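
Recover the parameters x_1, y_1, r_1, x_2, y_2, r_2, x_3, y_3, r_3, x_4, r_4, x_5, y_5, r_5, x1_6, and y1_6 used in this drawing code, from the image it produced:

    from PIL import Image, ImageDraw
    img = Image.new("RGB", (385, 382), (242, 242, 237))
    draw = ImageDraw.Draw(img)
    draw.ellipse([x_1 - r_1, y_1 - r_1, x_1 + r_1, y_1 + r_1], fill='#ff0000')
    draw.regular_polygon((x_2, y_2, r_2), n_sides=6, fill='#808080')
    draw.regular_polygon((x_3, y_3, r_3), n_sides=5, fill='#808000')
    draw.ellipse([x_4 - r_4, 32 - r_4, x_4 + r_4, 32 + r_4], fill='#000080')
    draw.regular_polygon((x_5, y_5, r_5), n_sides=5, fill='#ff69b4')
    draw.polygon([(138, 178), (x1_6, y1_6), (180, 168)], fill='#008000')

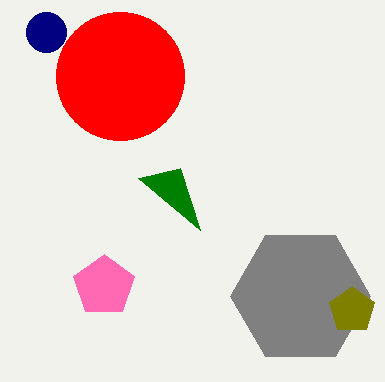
x_1 = 120; y_1 = 76; r_1 = 64; x_2 = 300; y_2 = 296; r_2 = 70; x_3 = 352; y_3 = 310; r_3 = 24; x_4 = 46; r_4 = 20; x_5 = 104; y_5 = 286; r_5 = 32; x1_6 = 200; y1_6 = 230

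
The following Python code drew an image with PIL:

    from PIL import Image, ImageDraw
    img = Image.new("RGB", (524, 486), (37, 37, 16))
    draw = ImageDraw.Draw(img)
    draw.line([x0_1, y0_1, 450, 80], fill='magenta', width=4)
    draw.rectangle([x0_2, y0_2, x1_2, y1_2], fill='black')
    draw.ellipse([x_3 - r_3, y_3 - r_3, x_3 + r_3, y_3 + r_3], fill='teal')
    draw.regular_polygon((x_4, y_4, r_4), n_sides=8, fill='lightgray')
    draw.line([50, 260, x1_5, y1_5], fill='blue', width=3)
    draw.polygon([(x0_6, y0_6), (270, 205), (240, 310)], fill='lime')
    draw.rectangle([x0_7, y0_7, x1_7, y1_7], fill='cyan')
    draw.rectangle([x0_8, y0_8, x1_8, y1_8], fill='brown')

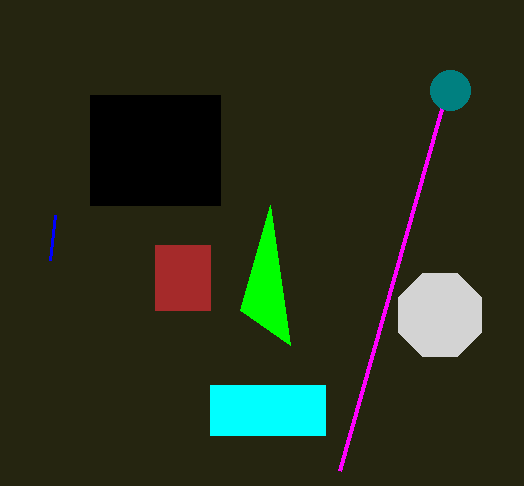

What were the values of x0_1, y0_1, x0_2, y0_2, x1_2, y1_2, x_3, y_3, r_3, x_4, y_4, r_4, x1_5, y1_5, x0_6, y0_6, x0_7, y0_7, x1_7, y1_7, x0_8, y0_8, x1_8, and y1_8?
x0_1 = 340, y0_1 = 470, x0_2 = 90, y0_2 = 95, x1_2 = 220, y1_2 = 205, x_3 = 450, y_3 = 90, r_3 = 20, x_4 = 440, y_4 = 315, r_4 = 45, x1_5 = 55, y1_5 = 215, x0_6 = 290, y0_6 = 345, x0_7 = 210, y0_7 = 385, x1_7 = 325, y1_7 = 435, x0_8 = 155, y0_8 = 245, x1_8 = 210, y1_8 = 310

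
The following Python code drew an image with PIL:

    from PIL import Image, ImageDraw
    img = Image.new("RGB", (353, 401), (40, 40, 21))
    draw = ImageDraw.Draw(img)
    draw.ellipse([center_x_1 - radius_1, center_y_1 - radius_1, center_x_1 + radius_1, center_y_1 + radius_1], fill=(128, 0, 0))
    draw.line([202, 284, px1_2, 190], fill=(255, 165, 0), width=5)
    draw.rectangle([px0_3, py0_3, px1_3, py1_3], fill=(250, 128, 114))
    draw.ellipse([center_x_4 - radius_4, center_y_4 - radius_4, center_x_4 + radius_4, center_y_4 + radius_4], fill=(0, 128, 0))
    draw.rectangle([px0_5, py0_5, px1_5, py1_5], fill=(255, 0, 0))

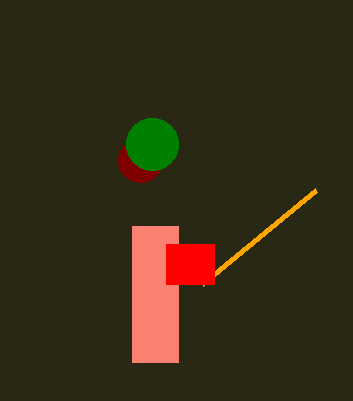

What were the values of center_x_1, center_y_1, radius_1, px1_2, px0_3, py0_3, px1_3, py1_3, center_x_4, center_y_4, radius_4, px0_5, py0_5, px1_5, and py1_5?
center_x_1 = 140
center_y_1 = 160
radius_1 = 22
px1_2 = 316
px0_3 = 132
py0_3 = 226
px1_3 = 178
py1_3 = 362
center_x_4 = 152
center_y_4 = 144
radius_4 = 26
px0_5 = 166
py0_5 = 244
px1_5 = 214
py1_5 = 284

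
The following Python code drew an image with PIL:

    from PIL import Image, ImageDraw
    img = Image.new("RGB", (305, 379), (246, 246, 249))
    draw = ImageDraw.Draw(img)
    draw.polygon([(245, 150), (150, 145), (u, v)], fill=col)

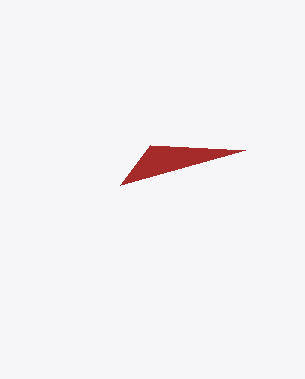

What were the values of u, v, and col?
u = 120, v = 185, col = 'brown'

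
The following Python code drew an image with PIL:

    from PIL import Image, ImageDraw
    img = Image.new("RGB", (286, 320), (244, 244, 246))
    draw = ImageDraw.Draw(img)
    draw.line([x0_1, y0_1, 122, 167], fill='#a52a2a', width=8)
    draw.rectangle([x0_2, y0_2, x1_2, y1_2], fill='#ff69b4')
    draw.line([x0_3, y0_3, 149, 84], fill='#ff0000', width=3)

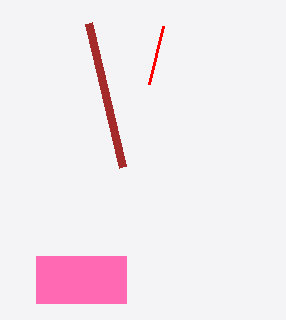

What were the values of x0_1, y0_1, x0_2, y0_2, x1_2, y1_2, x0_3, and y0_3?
x0_1 = 88
y0_1 = 23
x0_2 = 36
y0_2 = 256
x1_2 = 126
y1_2 = 303
x0_3 = 163
y0_3 = 26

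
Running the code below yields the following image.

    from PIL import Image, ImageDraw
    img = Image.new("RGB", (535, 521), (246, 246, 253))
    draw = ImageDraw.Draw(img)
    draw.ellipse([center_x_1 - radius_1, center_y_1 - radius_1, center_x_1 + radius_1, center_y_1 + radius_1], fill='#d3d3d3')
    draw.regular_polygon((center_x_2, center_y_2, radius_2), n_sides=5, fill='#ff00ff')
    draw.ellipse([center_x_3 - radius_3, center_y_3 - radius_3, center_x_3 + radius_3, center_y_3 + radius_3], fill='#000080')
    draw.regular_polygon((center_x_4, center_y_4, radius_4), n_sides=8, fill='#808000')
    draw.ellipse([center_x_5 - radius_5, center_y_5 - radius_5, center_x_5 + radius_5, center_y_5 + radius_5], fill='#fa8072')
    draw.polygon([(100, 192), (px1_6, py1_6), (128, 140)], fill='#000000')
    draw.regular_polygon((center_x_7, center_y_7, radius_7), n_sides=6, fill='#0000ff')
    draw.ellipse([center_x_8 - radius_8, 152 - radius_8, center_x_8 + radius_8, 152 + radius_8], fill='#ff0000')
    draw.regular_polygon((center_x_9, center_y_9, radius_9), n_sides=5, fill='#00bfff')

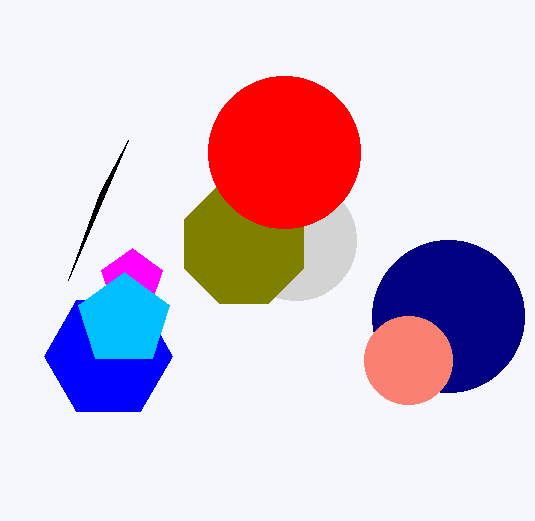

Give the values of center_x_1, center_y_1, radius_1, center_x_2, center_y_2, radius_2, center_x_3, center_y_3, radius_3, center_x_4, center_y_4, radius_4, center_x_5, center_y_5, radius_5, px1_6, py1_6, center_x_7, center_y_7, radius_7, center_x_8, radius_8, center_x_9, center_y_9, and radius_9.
center_x_1 = 296, center_y_1 = 240, radius_1 = 60, center_x_2 = 132, center_y_2 = 280, radius_2 = 32, center_x_3 = 448, center_y_3 = 316, radius_3 = 76, center_x_4 = 244, center_y_4 = 244, radius_4 = 64, center_x_5 = 408, center_y_5 = 360, radius_5 = 44, px1_6 = 68, py1_6 = 280, center_x_7 = 108, center_y_7 = 356, radius_7 = 64, center_x_8 = 284, radius_8 = 76, center_x_9 = 124, center_y_9 = 320, radius_9 = 48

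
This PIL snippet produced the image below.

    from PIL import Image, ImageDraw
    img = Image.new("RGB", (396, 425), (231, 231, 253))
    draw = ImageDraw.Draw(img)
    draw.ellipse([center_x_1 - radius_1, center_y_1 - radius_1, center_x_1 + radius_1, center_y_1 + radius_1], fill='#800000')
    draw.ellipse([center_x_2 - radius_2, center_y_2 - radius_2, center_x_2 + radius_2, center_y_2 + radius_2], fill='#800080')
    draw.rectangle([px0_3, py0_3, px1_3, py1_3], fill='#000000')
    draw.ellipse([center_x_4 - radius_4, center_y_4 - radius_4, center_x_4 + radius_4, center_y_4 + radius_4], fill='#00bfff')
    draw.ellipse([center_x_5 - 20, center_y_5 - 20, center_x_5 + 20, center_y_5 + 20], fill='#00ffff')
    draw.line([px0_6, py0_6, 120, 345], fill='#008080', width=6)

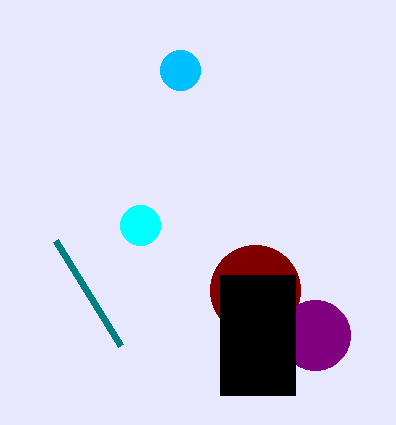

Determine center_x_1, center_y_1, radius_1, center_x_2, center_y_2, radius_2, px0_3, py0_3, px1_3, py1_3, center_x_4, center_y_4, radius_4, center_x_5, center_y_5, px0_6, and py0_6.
center_x_1 = 255; center_y_1 = 290; radius_1 = 45; center_x_2 = 315; center_y_2 = 335; radius_2 = 35; px0_3 = 220; py0_3 = 275; px1_3 = 295; py1_3 = 395; center_x_4 = 180; center_y_4 = 70; radius_4 = 20; center_x_5 = 140; center_y_5 = 225; px0_6 = 55; py0_6 = 240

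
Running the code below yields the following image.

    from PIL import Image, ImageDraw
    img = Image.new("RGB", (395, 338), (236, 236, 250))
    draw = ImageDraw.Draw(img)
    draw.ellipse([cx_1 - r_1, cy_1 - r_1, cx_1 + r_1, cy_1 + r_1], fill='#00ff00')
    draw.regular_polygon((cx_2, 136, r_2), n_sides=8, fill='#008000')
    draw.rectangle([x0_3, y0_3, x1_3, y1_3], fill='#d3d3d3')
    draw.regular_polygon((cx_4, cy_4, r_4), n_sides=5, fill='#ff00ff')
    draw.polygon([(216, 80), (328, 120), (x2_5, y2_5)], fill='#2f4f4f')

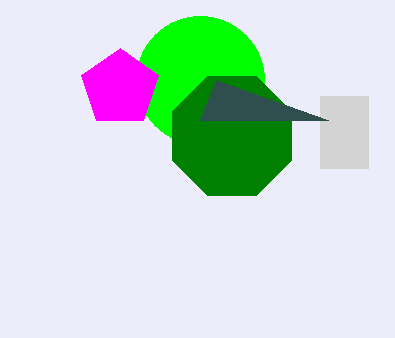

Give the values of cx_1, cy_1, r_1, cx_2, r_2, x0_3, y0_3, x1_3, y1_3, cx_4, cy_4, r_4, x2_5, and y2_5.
cx_1 = 200; cy_1 = 80; r_1 = 64; cx_2 = 232; r_2 = 64; x0_3 = 320; y0_3 = 96; x1_3 = 368; y1_3 = 168; cx_4 = 120; cy_4 = 88; r_4 = 40; x2_5 = 200; y2_5 = 120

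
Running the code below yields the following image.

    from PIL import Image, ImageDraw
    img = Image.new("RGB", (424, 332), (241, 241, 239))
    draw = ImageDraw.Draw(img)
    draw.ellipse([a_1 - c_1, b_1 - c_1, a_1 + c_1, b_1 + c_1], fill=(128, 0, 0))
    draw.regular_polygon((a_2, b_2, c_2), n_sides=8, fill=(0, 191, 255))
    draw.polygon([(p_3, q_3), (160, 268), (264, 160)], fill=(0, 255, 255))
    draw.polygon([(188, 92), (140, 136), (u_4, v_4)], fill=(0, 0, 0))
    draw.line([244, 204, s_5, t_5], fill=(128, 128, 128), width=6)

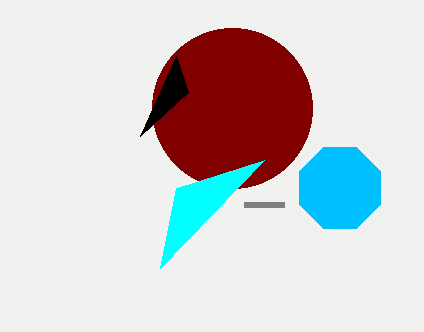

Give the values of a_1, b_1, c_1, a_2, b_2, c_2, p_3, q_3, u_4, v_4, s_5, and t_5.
a_1 = 232; b_1 = 108; c_1 = 80; a_2 = 340; b_2 = 188; c_2 = 44; p_3 = 176; q_3 = 188; u_4 = 176; v_4 = 56; s_5 = 284; t_5 = 204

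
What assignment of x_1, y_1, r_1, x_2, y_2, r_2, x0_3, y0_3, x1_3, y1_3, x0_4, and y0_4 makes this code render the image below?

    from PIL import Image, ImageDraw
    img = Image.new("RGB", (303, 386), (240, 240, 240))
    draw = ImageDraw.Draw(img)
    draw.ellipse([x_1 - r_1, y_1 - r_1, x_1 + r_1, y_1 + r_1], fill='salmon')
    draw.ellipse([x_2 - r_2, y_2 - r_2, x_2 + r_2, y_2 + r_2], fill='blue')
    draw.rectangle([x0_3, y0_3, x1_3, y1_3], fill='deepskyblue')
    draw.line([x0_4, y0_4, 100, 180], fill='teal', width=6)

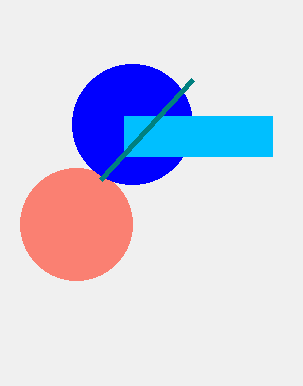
x_1 = 76, y_1 = 224, r_1 = 56, x_2 = 132, y_2 = 124, r_2 = 60, x0_3 = 124, y0_3 = 116, x1_3 = 272, y1_3 = 156, x0_4 = 192, y0_4 = 80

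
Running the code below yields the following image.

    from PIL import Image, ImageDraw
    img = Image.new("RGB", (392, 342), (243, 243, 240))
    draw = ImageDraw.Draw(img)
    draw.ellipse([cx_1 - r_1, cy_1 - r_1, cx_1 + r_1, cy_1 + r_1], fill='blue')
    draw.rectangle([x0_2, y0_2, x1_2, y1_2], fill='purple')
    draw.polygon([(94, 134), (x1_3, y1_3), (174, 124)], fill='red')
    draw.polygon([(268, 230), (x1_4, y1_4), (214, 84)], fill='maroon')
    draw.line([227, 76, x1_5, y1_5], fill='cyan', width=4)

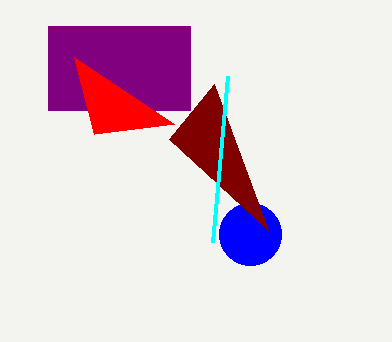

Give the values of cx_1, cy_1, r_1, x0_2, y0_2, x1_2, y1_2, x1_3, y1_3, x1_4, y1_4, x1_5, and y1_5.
cx_1 = 250
cy_1 = 234
r_1 = 31
x0_2 = 48
y0_2 = 26
x1_2 = 190
y1_2 = 110
x1_3 = 74
y1_3 = 57
x1_4 = 169
y1_4 = 139
x1_5 = 212
y1_5 = 242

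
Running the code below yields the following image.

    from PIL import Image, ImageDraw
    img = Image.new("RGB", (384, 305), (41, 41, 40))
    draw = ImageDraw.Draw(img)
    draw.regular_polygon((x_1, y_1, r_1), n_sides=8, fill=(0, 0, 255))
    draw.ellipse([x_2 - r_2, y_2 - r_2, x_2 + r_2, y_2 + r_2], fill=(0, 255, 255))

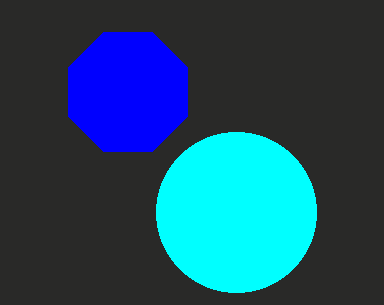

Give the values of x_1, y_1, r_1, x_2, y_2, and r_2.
x_1 = 128; y_1 = 92; r_1 = 64; x_2 = 236; y_2 = 212; r_2 = 80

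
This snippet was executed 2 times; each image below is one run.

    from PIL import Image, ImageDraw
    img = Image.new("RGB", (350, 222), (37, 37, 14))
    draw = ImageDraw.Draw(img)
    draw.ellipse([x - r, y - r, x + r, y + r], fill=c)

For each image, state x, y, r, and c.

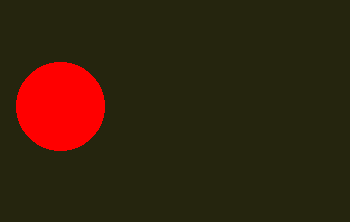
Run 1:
x = 60, y = 106, r = 44, c = 'red'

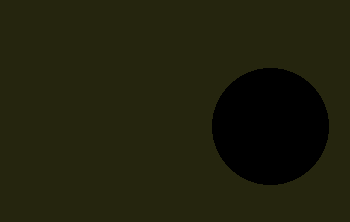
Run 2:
x = 270; y = 126; r = 58; c = 'black'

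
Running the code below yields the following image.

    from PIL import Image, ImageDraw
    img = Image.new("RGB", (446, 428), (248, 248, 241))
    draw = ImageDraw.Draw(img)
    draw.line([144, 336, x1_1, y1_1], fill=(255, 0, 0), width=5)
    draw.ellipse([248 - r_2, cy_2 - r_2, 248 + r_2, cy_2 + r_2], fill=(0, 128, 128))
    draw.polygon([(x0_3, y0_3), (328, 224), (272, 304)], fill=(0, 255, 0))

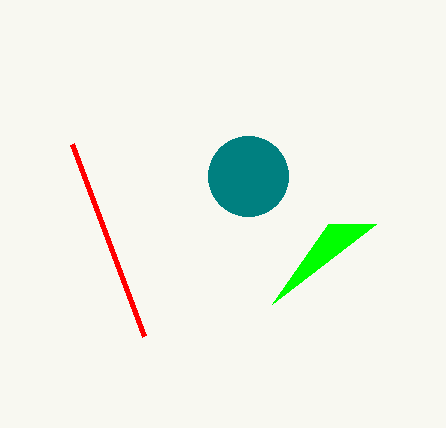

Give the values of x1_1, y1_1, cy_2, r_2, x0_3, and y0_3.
x1_1 = 72
y1_1 = 144
cy_2 = 176
r_2 = 40
x0_3 = 376
y0_3 = 224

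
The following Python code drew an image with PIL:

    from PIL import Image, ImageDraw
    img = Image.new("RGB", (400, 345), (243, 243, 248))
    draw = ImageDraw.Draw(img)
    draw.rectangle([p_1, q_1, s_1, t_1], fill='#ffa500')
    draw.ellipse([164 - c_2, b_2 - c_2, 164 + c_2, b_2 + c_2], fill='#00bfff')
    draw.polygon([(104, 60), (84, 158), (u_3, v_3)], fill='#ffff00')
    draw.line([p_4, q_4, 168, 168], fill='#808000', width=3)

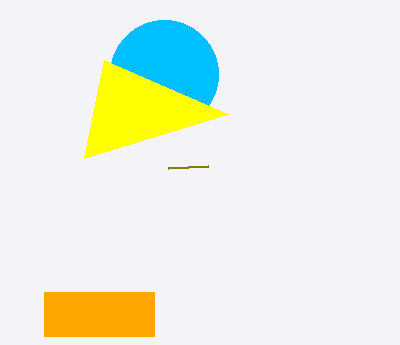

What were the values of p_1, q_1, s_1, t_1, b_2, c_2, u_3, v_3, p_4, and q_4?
p_1 = 44; q_1 = 292; s_1 = 154; t_1 = 336; b_2 = 74; c_2 = 54; u_3 = 228; v_3 = 114; p_4 = 208; q_4 = 166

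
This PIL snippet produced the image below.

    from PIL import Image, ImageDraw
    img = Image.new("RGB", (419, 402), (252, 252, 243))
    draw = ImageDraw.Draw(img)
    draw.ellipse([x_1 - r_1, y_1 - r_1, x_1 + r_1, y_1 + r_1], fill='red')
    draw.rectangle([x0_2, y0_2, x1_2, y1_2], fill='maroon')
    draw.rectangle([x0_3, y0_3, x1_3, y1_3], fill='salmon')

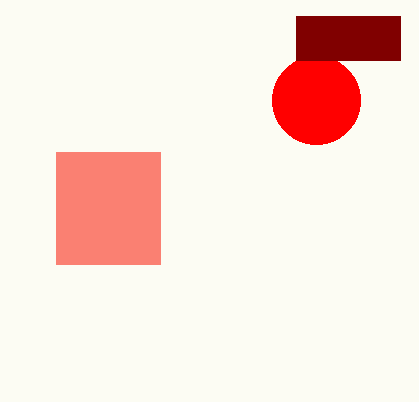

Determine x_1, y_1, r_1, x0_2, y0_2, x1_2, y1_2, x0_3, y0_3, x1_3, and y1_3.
x_1 = 316
y_1 = 100
r_1 = 44
x0_2 = 296
y0_2 = 16
x1_2 = 400
y1_2 = 60
x0_3 = 56
y0_3 = 152
x1_3 = 160
y1_3 = 264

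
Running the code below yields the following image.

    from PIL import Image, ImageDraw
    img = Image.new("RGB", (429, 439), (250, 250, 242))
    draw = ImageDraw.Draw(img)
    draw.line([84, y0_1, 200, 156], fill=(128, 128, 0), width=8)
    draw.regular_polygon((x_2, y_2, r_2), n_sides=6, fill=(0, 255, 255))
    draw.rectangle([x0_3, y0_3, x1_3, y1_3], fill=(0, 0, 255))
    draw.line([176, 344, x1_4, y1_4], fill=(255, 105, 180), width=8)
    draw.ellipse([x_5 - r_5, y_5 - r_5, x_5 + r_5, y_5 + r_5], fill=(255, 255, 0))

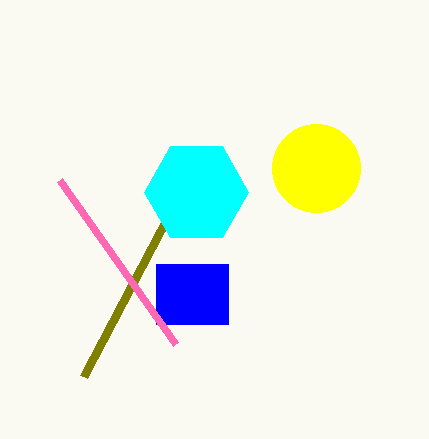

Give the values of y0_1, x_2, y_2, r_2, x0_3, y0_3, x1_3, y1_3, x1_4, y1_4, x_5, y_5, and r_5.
y0_1 = 376
x_2 = 196
y_2 = 192
r_2 = 52
x0_3 = 156
y0_3 = 264
x1_3 = 228
y1_3 = 324
x1_4 = 60
y1_4 = 180
x_5 = 316
y_5 = 168
r_5 = 44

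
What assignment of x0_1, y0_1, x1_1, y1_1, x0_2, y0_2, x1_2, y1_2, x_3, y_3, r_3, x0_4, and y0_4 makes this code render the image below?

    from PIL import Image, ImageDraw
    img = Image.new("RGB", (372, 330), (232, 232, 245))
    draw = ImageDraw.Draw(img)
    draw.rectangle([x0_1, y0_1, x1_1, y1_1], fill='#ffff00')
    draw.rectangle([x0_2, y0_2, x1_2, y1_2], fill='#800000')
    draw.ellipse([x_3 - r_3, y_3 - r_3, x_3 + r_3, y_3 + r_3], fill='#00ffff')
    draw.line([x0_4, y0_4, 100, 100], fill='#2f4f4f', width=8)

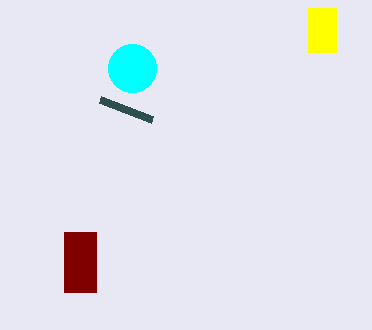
x0_1 = 308
y0_1 = 8
x1_1 = 336
y1_1 = 52
x0_2 = 64
y0_2 = 232
x1_2 = 96
y1_2 = 292
x_3 = 132
y_3 = 68
r_3 = 24
x0_4 = 152
y0_4 = 120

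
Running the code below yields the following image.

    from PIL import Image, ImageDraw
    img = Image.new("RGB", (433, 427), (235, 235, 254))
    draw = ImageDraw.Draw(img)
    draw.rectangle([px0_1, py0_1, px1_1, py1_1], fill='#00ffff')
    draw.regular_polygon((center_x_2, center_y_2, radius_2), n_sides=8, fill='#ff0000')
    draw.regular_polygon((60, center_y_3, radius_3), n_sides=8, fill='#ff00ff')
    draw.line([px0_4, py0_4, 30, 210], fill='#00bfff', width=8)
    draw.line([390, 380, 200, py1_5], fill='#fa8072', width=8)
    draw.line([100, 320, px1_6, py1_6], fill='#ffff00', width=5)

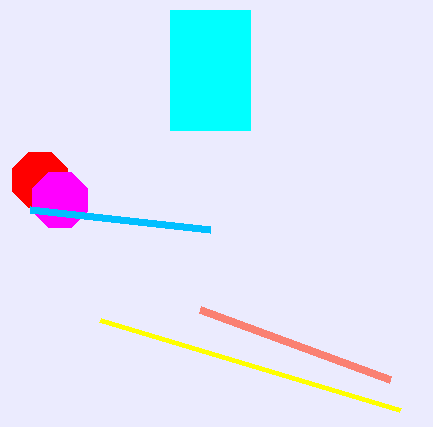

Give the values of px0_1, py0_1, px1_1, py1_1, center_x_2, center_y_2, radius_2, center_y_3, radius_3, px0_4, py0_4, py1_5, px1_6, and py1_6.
px0_1 = 170
py0_1 = 10
px1_1 = 250
py1_1 = 130
center_x_2 = 40
center_y_2 = 180
radius_2 = 30
center_y_3 = 200
radius_3 = 30
px0_4 = 210
py0_4 = 230
py1_5 = 310
px1_6 = 400
py1_6 = 410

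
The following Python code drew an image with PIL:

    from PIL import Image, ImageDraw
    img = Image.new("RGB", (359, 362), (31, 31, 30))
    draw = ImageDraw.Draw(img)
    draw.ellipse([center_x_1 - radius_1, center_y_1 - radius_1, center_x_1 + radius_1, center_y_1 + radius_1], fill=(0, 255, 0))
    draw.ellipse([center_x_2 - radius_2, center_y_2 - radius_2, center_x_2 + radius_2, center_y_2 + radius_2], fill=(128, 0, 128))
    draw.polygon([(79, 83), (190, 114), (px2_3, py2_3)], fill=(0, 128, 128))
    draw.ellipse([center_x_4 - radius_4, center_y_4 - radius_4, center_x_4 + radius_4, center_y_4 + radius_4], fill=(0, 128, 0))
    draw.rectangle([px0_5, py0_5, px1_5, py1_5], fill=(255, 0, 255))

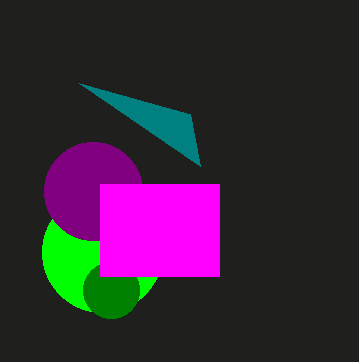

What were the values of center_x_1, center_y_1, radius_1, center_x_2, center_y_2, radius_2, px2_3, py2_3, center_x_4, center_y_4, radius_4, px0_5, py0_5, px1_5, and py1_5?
center_x_1 = 102; center_y_1 = 252; radius_1 = 60; center_x_2 = 93; center_y_2 = 191; radius_2 = 49; px2_3 = 200; py2_3 = 166; center_x_4 = 111; center_y_4 = 290; radius_4 = 28; px0_5 = 100; py0_5 = 184; px1_5 = 219; py1_5 = 276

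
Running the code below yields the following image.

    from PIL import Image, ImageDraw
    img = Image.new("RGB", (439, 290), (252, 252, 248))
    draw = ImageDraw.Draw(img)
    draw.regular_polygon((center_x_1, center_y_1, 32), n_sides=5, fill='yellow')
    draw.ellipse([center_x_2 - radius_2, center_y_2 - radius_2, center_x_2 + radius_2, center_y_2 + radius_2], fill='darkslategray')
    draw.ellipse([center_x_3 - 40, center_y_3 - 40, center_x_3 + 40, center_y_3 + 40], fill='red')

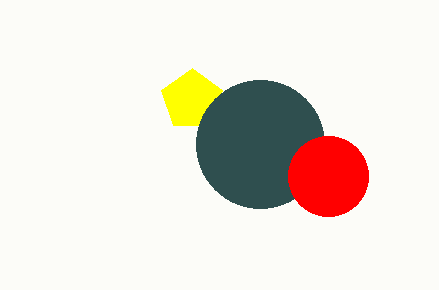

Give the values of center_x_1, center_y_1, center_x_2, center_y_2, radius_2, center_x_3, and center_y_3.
center_x_1 = 192; center_y_1 = 100; center_x_2 = 260; center_y_2 = 144; radius_2 = 64; center_x_3 = 328; center_y_3 = 176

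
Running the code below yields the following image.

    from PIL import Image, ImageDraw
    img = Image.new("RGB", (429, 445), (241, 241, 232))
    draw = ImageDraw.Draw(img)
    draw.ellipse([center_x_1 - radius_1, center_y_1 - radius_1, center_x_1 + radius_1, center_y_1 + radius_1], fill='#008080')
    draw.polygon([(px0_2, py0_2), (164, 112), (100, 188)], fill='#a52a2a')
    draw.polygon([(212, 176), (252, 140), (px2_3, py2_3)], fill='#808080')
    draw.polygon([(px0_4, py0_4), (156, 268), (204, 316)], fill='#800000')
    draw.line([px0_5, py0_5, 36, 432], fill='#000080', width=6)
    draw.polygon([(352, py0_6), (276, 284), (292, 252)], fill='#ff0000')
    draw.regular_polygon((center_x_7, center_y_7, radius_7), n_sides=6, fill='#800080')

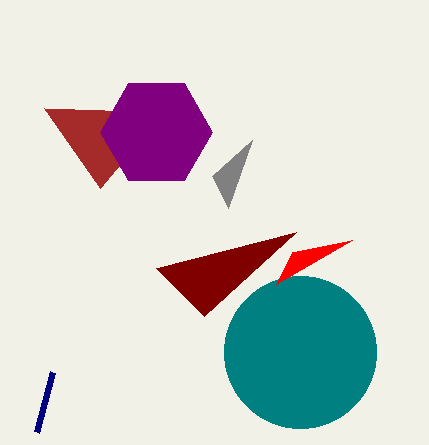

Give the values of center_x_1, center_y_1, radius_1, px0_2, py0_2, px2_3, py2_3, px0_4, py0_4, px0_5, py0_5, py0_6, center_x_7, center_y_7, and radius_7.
center_x_1 = 300
center_y_1 = 352
radius_1 = 76
px0_2 = 44
py0_2 = 108
px2_3 = 228
py2_3 = 208
px0_4 = 296
py0_4 = 232
px0_5 = 52
py0_5 = 372
py0_6 = 240
center_x_7 = 156
center_y_7 = 132
radius_7 = 56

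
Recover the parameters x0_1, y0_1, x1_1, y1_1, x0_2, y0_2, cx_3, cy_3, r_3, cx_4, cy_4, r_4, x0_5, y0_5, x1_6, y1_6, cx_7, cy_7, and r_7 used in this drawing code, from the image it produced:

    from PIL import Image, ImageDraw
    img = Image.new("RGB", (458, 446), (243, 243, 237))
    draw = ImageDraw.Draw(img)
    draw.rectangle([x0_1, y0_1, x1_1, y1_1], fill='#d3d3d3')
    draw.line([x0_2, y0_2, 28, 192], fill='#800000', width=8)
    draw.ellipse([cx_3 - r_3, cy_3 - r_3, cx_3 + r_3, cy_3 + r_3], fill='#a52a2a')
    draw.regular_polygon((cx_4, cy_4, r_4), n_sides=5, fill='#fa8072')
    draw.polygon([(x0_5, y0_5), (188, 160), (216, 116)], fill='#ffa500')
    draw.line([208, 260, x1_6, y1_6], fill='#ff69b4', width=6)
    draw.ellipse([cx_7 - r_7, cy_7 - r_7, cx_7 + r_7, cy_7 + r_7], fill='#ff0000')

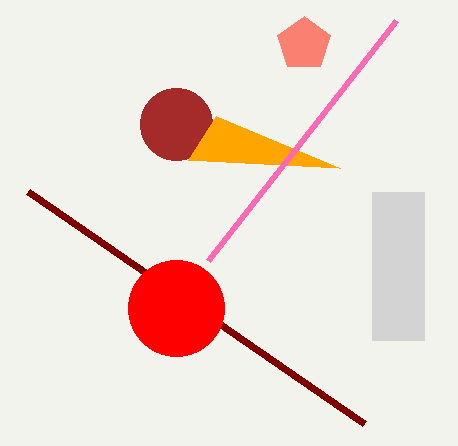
x0_1 = 372; y0_1 = 192; x1_1 = 424; y1_1 = 340; x0_2 = 364; y0_2 = 424; cx_3 = 176; cy_3 = 124; r_3 = 36; cx_4 = 304; cy_4 = 44; r_4 = 28; x0_5 = 340; y0_5 = 168; x1_6 = 396; y1_6 = 20; cx_7 = 176; cy_7 = 308; r_7 = 48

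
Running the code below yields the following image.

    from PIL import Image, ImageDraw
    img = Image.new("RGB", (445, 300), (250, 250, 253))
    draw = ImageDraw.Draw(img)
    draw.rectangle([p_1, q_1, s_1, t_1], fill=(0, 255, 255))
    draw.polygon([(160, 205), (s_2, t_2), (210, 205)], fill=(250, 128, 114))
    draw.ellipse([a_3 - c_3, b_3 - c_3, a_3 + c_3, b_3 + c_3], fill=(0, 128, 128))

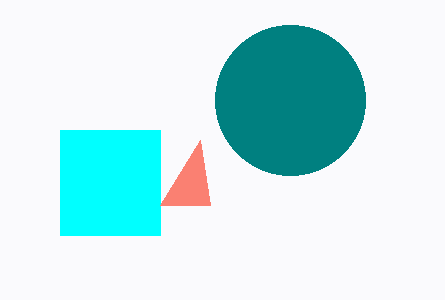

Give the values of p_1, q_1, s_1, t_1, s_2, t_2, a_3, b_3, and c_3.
p_1 = 60
q_1 = 130
s_1 = 160
t_1 = 235
s_2 = 200
t_2 = 140
a_3 = 290
b_3 = 100
c_3 = 75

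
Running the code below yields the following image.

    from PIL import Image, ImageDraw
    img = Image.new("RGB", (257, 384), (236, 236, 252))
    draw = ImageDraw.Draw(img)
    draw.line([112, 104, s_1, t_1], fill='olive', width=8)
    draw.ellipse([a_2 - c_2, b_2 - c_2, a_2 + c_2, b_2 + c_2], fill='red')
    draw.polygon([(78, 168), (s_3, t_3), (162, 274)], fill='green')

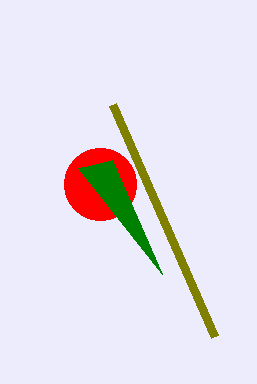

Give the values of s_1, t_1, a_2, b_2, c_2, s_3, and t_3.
s_1 = 214; t_1 = 336; a_2 = 100; b_2 = 184; c_2 = 36; s_3 = 112; t_3 = 160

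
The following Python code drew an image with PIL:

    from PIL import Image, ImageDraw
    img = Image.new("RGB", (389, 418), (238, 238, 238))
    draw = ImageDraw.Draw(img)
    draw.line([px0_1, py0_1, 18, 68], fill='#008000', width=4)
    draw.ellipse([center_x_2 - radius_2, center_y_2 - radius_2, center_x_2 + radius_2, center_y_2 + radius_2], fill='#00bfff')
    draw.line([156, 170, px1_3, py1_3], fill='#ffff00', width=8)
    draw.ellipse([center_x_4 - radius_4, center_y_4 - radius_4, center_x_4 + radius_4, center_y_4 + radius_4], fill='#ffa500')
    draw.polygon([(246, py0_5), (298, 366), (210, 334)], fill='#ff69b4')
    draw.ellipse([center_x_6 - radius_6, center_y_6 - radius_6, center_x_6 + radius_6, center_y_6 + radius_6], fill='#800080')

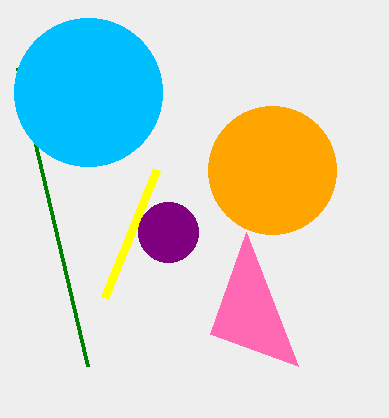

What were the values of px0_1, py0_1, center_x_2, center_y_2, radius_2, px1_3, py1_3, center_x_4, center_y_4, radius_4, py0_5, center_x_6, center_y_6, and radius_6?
px0_1 = 88, py0_1 = 366, center_x_2 = 88, center_y_2 = 92, radius_2 = 74, px1_3 = 104, py1_3 = 298, center_x_4 = 272, center_y_4 = 170, radius_4 = 64, py0_5 = 232, center_x_6 = 168, center_y_6 = 232, radius_6 = 30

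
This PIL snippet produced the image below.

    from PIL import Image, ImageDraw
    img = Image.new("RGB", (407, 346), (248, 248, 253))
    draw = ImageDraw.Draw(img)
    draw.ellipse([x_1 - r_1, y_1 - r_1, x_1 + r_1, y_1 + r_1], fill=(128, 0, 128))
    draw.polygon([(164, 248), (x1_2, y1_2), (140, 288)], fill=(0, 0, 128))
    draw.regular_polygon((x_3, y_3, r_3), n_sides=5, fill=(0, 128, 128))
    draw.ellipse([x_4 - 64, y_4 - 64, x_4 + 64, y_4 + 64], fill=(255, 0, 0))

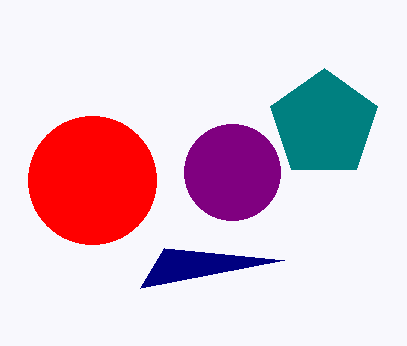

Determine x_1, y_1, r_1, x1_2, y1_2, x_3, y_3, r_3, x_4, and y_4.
x_1 = 232; y_1 = 172; r_1 = 48; x1_2 = 284; y1_2 = 260; x_3 = 324; y_3 = 124; r_3 = 56; x_4 = 92; y_4 = 180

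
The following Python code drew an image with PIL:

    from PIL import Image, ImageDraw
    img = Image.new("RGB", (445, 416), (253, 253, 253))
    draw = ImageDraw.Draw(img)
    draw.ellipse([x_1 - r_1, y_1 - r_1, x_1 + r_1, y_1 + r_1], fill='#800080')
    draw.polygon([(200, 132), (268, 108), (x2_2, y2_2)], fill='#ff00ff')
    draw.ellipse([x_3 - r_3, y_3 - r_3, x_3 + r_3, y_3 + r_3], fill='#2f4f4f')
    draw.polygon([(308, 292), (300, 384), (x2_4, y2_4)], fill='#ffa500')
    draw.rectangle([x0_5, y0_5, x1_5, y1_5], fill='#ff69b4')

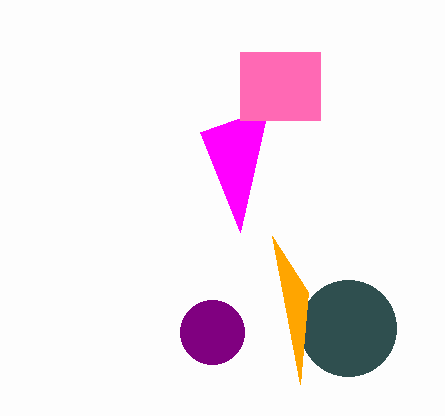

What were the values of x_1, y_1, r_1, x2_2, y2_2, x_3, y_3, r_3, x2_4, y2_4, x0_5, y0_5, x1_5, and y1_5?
x_1 = 212
y_1 = 332
r_1 = 32
x2_2 = 240
y2_2 = 232
x_3 = 348
y_3 = 328
r_3 = 48
x2_4 = 272
y2_4 = 236
x0_5 = 240
y0_5 = 52
x1_5 = 320
y1_5 = 120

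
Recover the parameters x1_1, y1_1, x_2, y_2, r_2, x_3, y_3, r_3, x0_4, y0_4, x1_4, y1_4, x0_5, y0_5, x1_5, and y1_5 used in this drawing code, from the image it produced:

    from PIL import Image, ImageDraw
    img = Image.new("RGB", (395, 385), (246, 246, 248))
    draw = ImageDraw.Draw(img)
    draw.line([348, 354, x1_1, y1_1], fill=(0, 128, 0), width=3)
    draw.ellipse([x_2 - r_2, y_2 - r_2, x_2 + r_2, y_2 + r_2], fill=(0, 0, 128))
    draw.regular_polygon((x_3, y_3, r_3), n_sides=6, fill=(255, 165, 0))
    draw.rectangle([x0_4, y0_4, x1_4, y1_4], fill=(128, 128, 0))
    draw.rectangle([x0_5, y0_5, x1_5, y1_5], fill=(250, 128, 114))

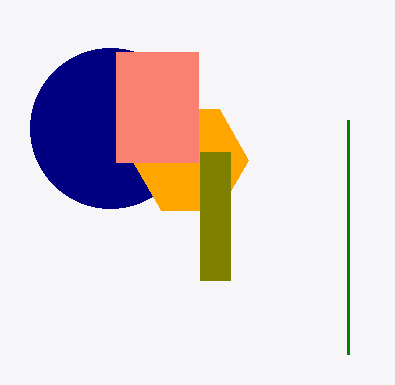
x1_1 = 348, y1_1 = 120, x_2 = 110, y_2 = 128, r_2 = 80, x_3 = 190, y_3 = 160, r_3 = 58, x0_4 = 200, y0_4 = 152, x1_4 = 230, y1_4 = 280, x0_5 = 116, y0_5 = 52, x1_5 = 198, y1_5 = 162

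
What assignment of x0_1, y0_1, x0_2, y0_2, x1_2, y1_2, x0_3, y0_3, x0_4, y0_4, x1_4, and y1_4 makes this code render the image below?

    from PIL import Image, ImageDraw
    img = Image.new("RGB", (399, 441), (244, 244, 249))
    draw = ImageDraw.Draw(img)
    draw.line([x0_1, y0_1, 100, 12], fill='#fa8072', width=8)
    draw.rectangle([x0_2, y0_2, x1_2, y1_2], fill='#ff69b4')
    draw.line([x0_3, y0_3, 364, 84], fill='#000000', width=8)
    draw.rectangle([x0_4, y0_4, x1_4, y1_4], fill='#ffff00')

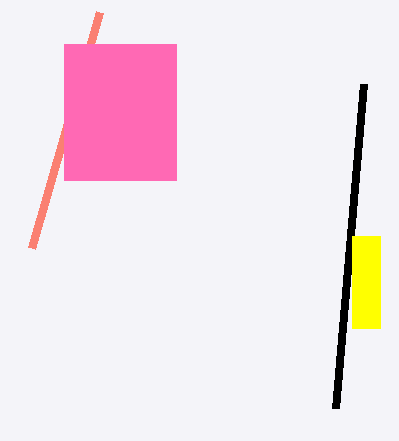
x0_1 = 32
y0_1 = 248
x0_2 = 64
y0_2 = 44
x1_2 = 176
y1_2 = 180
x0_3 = 336
y0_3 = 408
x0_4 = 352
y0_4 = 236
x1_4 = 380
y1_4 = 328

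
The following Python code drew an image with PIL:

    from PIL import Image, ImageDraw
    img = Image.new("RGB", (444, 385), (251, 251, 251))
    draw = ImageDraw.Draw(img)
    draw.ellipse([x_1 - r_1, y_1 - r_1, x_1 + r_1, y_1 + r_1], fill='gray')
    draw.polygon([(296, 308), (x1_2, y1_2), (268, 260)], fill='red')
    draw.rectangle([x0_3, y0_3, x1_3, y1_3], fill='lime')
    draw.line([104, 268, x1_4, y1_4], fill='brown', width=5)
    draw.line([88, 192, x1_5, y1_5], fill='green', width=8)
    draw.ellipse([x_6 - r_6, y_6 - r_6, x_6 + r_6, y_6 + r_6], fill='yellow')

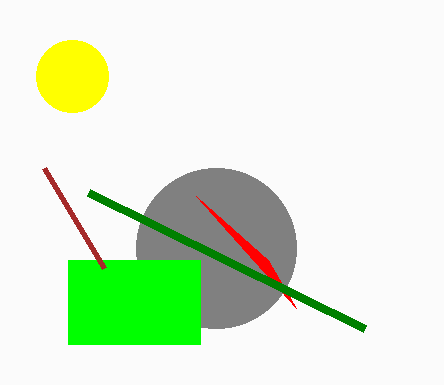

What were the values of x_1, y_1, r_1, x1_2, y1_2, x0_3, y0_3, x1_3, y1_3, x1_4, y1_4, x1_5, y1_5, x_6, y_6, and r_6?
x_1 = 216; y_1 = 248; r_1 = 80; x1_2 = 196; y1_2 = 196; x0_3 = 68; y0_3 = 260; x1_3 = 200; y1_3 = 344; x1_4 = 44; y1_4 = 168; x1_5 = 364; y1_5 = 328; x_6 = 72; y_6 = 76; r_6 = 36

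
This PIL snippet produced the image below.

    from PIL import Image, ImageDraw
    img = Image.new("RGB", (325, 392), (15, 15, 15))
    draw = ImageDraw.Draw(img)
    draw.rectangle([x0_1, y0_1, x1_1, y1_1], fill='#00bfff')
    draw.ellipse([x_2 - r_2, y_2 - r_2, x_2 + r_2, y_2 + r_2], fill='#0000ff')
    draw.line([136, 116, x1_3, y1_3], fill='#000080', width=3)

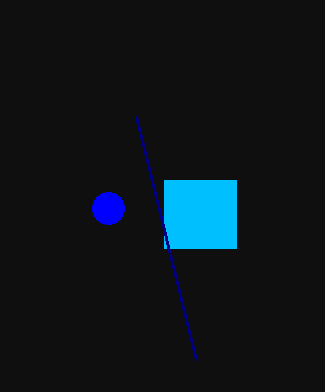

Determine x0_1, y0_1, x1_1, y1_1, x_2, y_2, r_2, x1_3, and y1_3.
x0_1 = 164
y0_1 = 180
x1_1 = 236
y1_1 = 248
x_2 = 108
y_2 = 208
r_2 = 16
x1_3 = 196
y1_3 = 360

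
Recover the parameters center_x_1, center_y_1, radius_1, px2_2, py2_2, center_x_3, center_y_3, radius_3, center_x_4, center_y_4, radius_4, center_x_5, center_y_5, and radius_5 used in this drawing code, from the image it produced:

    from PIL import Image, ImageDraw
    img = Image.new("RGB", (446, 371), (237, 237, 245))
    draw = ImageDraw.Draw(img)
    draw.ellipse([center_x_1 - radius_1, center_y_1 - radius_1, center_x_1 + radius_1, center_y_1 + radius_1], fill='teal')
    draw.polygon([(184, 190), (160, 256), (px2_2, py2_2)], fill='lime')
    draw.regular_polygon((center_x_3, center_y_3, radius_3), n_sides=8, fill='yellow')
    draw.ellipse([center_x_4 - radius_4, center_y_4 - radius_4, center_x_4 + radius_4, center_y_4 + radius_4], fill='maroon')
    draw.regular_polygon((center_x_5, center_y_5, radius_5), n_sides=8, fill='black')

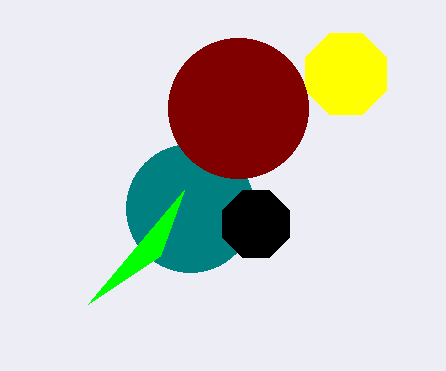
center_x_1 = 190, center_y_1 = 208, radius_1 = 64, px2_2 = 88, py2_2 = 304, center_x_3 = 346, center_y_3 = 74, radius_3 = 44, center_x_4 = 238, center_y_4 = 108, radius_4 = 70, center_x_5 = 256, center_y_5 = 224, radius_5 = 36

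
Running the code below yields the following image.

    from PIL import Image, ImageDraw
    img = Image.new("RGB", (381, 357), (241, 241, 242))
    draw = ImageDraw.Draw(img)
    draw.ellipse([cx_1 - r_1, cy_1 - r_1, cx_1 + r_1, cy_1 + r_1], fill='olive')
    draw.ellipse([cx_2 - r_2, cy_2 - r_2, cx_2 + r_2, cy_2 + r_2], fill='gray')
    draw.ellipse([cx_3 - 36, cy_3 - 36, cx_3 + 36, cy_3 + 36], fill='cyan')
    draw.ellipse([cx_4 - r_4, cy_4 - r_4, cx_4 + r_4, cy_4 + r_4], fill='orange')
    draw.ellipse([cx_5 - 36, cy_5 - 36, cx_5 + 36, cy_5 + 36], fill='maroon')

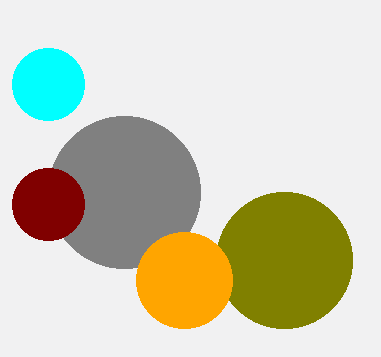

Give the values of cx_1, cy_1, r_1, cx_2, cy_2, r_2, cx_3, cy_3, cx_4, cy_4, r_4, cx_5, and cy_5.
cx_1 = 284, cy_1 = 260, r_1 = 68, cx_2 = 124, cy_2 = 192, r_2 = 76, cx_3 = 48, cy_3 = 84, cx_4 = 184, cy_4 = 280, r_4 = 48, cx_5 = 48, cy_5 = 204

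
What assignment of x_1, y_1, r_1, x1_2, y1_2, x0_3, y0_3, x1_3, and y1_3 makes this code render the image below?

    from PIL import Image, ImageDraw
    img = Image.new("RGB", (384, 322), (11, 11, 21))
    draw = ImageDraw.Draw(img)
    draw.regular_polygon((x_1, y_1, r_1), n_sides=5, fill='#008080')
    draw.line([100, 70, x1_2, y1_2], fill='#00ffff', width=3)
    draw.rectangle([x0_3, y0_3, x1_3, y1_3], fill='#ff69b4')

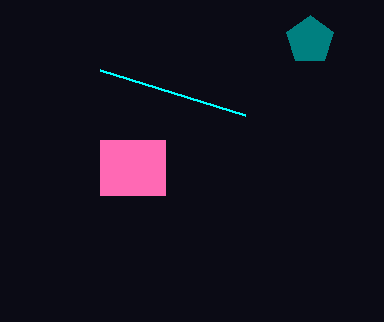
x_1 = 310; y_1 = 40; r_1 = 25; x1_2 = 245; y1_2 = 115; x0_3 = 100; y0_3 = 140; x1_3 = 165; y1_3 = 195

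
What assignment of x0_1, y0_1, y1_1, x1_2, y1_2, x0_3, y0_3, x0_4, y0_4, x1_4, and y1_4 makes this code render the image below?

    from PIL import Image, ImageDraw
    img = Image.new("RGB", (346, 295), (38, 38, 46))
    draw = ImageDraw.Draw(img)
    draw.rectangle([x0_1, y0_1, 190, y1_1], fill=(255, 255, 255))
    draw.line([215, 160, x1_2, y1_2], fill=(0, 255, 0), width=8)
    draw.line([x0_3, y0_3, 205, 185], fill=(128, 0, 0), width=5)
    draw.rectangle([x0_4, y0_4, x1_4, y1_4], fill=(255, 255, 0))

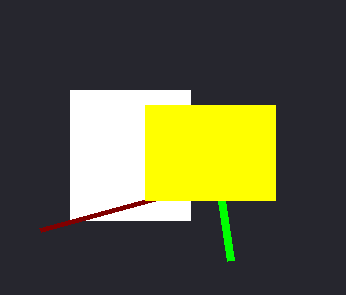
x0_1 = 70
y0_1 = 90
y1_1 = 220
x1_2 = 230
y1_2 = 260
x0_3 = 40
y0_3 = 230
x0_4 = 145
y0_4 = 105
x1_4 = 275
y1_4 = 200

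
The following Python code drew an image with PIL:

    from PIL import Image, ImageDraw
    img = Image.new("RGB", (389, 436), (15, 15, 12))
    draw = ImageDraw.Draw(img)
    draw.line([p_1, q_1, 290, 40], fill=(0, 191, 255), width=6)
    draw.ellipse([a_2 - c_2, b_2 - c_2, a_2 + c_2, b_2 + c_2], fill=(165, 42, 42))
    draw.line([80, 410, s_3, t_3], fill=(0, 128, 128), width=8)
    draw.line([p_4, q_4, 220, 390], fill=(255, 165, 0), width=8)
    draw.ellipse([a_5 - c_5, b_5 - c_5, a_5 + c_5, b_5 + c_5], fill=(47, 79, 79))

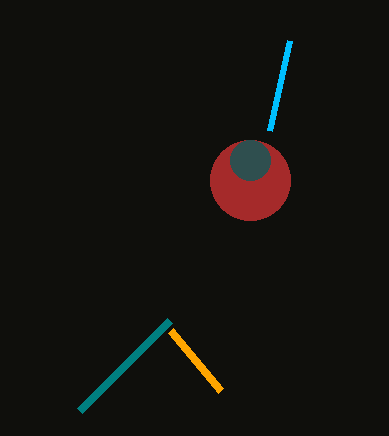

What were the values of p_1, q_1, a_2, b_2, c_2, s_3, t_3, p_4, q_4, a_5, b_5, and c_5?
p_1 = 270
q_1 = 130
a_2 = 250
b_2 = 180
c_2 = 40
s_3 = 170
t_3 = 320
p_4 = 170
q_4 = 330
a_5 = 250
b_5 = 160
c_5 = 20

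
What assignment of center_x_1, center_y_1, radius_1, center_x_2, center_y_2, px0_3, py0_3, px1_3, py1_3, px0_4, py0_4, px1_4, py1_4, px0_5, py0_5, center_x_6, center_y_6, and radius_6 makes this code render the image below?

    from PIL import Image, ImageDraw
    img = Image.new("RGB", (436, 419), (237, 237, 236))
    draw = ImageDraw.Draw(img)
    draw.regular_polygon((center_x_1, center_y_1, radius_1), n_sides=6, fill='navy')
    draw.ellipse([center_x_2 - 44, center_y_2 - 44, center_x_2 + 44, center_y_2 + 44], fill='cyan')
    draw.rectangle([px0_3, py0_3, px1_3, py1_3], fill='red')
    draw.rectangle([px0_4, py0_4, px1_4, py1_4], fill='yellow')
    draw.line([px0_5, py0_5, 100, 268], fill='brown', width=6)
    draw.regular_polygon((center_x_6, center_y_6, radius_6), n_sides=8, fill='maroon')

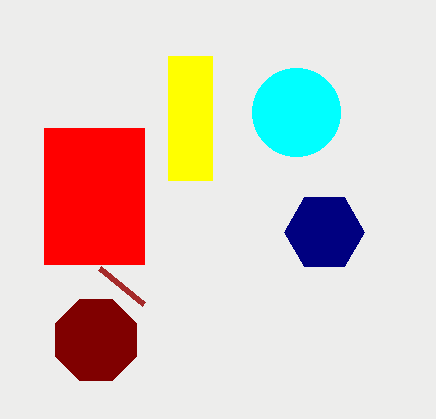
center_x_1 = 324
center_y_1 = 232
radius_1 = 40
center_x_2 = 296
center_y_2 = 112
px0_3 = 44
py0_3 = 128
px1_3 = 144
py1_3 = 264
px0_4 = 168
py0_4 = 56
px1_4 = 212
py1_4 = 180
px0_5 = 144
py0_5 = 304
center_x_6 = 96
center_y_6 = 340
radius_6 = 44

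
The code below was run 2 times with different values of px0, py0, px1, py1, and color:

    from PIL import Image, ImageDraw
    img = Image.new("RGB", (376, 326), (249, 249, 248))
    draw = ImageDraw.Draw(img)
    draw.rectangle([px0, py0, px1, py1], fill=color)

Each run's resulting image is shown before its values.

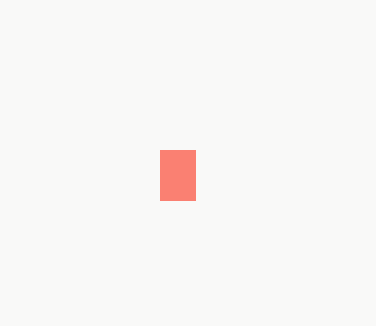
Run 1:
px0 = 160, py0 = 150, px1 = 195, py1 = 200, color = 'salmon'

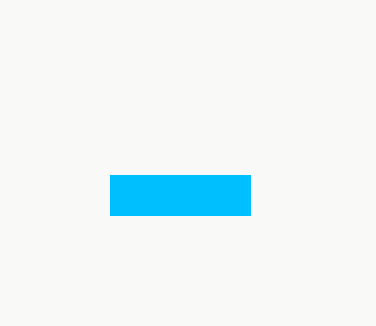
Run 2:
px0 = 110, py0 = 175, px1 = 250, py1 = 215, color = 'deepskyblue'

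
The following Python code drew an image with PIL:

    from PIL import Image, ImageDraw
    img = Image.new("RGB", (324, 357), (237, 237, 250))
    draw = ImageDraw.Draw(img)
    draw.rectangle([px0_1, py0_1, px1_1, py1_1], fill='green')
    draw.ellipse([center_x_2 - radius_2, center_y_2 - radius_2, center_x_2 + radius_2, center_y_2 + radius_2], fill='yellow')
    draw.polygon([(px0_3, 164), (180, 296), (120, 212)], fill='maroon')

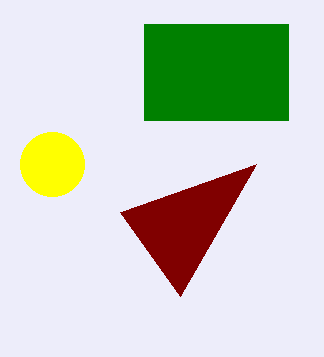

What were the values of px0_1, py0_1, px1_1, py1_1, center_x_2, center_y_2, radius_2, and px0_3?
px0_1 = 144; py0_1 = 24; px1_1 = 288; py1_1 = 120; center_x_2 = 52; center_y_2 = 164; radius_2 = 32; px0_3 = 256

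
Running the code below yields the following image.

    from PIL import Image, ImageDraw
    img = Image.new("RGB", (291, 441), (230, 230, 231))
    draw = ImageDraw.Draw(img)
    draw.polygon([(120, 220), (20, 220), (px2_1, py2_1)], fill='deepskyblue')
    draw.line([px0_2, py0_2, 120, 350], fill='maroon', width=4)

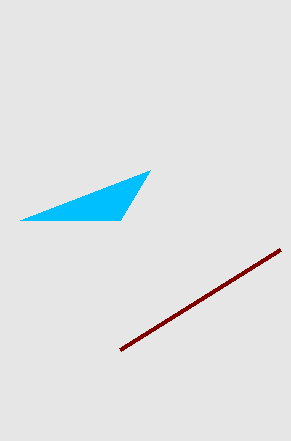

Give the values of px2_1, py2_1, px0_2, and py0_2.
px2_1 = 150; py2_1 = 170; px0_2 = 280; py0_2 = 250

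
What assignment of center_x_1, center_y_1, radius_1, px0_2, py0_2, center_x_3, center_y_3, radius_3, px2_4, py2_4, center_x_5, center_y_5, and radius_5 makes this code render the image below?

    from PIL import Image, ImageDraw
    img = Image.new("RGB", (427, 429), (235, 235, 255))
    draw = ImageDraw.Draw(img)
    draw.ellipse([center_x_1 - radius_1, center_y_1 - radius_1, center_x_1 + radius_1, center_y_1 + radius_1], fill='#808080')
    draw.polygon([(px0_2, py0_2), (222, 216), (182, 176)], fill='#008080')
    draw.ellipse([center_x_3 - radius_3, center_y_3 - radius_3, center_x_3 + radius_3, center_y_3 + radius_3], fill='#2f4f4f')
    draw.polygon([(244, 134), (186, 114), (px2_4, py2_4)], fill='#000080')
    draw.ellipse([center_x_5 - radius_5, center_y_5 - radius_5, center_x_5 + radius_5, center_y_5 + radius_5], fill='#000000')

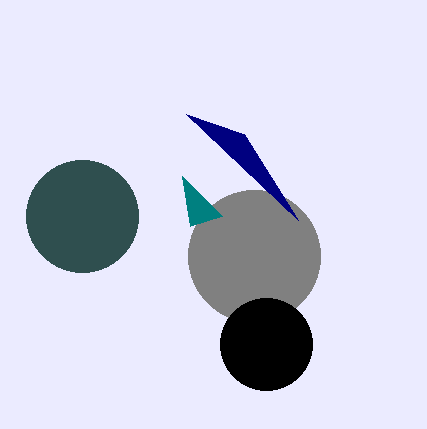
center_x_1 = 254
center_y_1 = 256
radius_1 = 66
px0_2 = 190
py0_2 = 226
center_x_3 = 82
center_y_3 = 216
radius_3 = 56
px2_4 = 298
py2_4 = 220
center_x_5 = 266
center_y_5 = 344
radius_5 = 46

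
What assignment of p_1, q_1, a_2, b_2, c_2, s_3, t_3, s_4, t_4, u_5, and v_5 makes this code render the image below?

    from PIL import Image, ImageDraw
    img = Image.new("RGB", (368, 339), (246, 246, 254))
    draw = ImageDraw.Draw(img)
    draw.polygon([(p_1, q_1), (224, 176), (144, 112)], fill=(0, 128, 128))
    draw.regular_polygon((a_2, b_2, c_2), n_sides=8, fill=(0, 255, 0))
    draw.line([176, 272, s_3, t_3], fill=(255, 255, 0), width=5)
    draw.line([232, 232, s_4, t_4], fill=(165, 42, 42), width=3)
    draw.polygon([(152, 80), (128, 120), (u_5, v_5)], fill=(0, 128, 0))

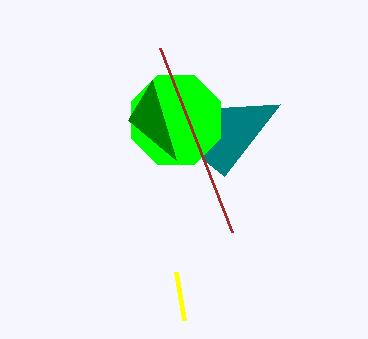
p_1 = 280, q_1 = 104, a_2 = 176, b_2 = 120, c_2 = 48, s_3 = 184, t_3 = 320, s_4 = 160, t_4 = 48, u_5 = 176, v_5 = 160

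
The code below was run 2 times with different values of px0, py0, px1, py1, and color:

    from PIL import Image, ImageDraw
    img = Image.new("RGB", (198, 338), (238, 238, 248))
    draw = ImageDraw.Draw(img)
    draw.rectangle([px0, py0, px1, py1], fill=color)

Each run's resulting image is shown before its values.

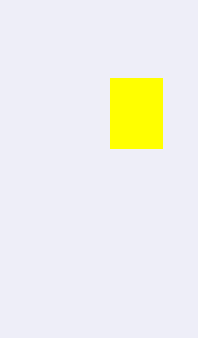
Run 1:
px0 = 110, py0 = 78, px1 = 162, py1 = 148, color = 'yellow'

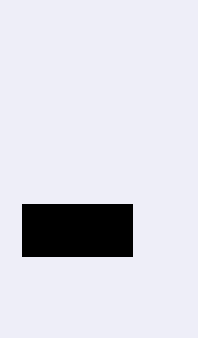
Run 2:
px0 = 22; py0 = 204; px1 = 132; py1 = 256; color = 'black'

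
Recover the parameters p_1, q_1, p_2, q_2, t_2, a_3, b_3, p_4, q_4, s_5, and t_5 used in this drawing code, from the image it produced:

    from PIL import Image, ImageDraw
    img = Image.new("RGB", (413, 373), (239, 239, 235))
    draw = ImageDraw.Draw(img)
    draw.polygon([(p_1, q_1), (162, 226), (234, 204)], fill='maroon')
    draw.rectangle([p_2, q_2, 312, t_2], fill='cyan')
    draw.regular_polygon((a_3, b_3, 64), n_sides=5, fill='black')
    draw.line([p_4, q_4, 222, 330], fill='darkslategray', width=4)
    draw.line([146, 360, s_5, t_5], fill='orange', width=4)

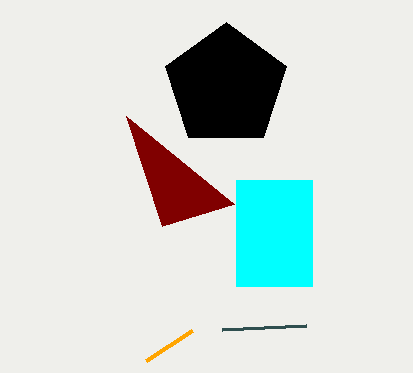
p_1 = 126; q_1 = 116; p_2 = 236; q_2 = 180; t_2 = 286; a_3 = 226; b_3 = 86; p_4 = 306; q_4 = 326; s_5 = 192; t_5 = 330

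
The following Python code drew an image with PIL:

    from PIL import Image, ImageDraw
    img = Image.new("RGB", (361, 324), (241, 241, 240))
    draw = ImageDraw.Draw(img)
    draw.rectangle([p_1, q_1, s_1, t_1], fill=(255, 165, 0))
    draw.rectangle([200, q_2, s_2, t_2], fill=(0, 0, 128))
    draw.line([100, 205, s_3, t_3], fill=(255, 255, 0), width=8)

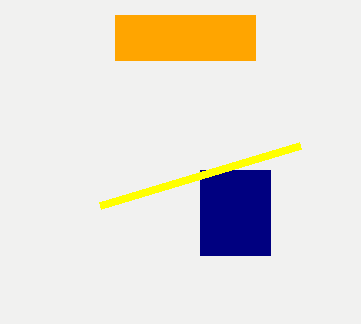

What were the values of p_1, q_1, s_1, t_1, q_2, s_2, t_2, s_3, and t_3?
p_1 = 115
q_1 = 15
s_1 = 255
t_1 = 60
q_2 = 170
s_2 = 270
t_2 = 255
s_3 = 300
t_3 = 145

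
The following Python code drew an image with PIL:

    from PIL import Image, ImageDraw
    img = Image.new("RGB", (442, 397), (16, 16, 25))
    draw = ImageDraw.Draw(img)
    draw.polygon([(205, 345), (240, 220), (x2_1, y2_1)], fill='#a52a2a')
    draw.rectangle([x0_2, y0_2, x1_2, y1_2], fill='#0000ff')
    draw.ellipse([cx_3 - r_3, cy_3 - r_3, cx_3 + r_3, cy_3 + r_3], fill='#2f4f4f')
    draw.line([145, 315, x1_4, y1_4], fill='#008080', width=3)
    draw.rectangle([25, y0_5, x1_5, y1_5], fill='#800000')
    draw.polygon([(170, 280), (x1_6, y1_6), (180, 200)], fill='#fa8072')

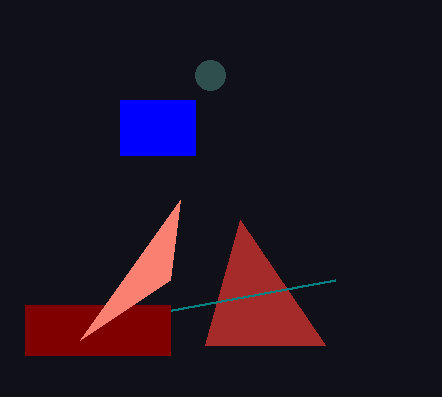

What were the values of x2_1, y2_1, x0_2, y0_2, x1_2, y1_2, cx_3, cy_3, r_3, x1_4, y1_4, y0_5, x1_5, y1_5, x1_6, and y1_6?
x2_1 = 325
y2_1 = 345
x0_2 = 120
y0_2 = 100
x1_2 = 195
y1_2 = 155
cx_3 = 210
cy_3 = 75
r_3 = 15
x1_4 = 335
y1_4 = 280
y0_5 = 305
x1_5 = 170
y1_5 = 355
x1_6 = 80
y1_6 = 340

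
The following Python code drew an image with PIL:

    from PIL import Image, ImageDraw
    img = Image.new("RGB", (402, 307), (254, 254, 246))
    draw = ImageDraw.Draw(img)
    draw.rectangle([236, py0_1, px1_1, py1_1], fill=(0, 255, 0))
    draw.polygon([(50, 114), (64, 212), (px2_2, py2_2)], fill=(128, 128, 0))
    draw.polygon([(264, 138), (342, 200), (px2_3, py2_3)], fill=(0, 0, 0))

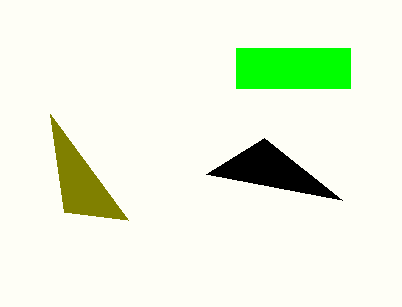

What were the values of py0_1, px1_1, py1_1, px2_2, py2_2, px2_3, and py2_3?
py0_1 = 48
px1_1 = 350
py1_1 = 88
px2_2 = 128
py2_2 = 220
px2_3 = 206
py2_3 = 174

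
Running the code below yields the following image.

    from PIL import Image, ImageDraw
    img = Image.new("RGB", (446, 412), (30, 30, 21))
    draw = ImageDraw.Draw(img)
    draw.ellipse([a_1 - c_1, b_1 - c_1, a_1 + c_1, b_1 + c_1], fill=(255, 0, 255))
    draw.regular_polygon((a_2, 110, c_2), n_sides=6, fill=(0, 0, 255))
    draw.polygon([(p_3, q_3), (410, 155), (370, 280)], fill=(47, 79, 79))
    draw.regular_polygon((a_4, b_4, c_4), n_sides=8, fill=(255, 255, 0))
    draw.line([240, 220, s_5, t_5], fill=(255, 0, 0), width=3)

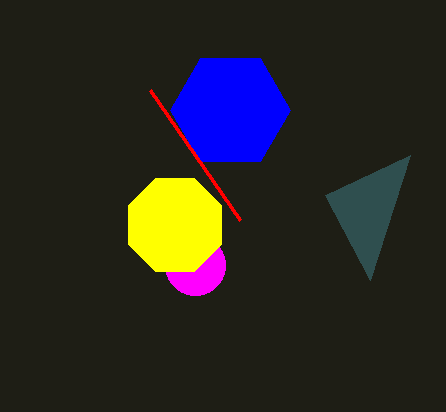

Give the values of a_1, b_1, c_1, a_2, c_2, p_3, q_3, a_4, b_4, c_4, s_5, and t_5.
a_1 = 195
b_1 = 265
c_1 = 30
a_2 = 230
c_2 = 60
p_3 = 325
q_3 = 195
a_4 = 175
b_4 = 225
c_4 = 50
s_5 = 150
t_5 = 90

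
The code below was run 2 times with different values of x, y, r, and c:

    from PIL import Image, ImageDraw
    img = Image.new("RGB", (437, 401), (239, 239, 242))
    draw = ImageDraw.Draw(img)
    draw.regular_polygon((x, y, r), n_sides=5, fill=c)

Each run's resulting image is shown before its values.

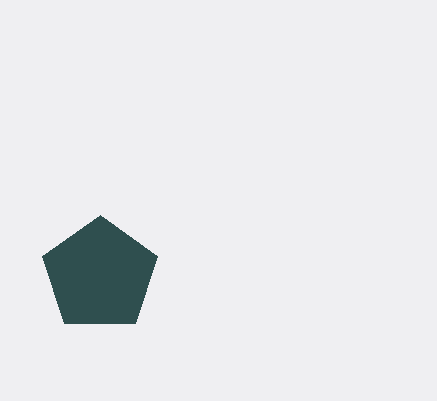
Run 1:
x = 100
y = 275
r = 60
c = 'darkslategray'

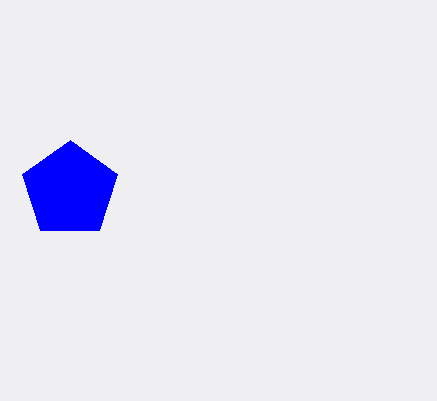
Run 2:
x = 70, y = 190, r = 50, c = 'blue'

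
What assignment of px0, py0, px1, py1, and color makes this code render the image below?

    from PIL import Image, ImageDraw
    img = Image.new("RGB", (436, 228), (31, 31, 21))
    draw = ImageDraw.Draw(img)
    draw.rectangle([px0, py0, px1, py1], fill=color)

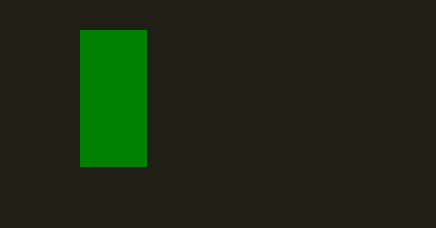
px0 = 80; py0 = 30; px1 = 146; py1 = 166; color = 'green'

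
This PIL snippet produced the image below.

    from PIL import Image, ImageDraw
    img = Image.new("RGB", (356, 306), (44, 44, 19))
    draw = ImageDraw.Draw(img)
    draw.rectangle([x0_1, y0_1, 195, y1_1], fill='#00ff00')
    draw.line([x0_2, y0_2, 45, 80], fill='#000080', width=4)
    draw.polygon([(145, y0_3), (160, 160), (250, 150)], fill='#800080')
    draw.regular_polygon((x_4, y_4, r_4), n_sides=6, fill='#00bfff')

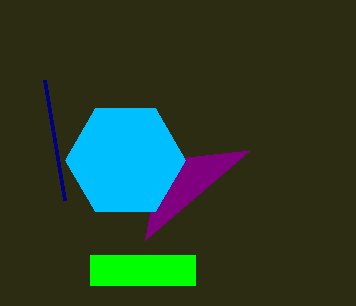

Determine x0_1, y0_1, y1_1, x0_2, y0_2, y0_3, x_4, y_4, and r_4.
x0_1 = 90
y0_1 = 255
y1_1 = 285
x0_2 = 65
y0_2 = 200
y0_3 = 240
x_4 = 125
y_4 = 160
r_4 = 60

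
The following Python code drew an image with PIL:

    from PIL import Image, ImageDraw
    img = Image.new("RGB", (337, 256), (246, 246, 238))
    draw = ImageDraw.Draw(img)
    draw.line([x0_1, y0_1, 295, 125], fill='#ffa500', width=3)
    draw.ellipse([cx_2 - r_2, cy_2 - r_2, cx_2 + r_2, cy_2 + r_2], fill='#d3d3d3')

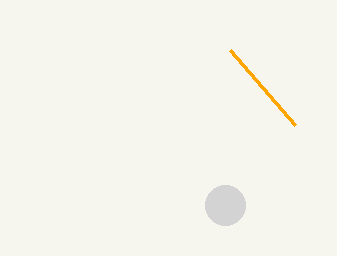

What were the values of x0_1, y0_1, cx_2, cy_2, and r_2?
x0_1 = 230
y0_1 = 50
cx_2 = 225
cy_2 = 205
r_2 = 20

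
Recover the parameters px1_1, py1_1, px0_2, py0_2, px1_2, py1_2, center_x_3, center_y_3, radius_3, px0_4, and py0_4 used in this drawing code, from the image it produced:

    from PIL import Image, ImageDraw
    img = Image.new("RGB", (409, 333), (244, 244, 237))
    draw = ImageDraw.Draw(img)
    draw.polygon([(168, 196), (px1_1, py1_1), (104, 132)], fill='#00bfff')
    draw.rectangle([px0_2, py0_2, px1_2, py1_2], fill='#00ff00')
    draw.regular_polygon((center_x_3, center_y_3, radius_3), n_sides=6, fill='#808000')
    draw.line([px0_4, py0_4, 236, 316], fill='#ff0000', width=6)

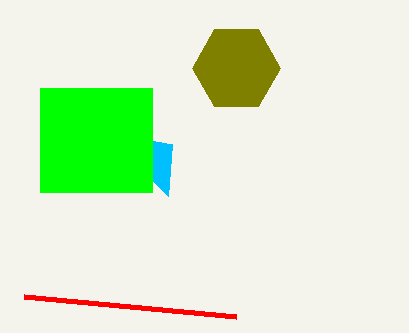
px1_1 = 172, py1_1 = 144, px0_2 = 40, py0_2 = 88, px1_2 = 152, py1_2 = 192, center_x_3 = 236, center_y_3 = 68, radius_3 = 44, px0_4 = 24, py0_4 = 296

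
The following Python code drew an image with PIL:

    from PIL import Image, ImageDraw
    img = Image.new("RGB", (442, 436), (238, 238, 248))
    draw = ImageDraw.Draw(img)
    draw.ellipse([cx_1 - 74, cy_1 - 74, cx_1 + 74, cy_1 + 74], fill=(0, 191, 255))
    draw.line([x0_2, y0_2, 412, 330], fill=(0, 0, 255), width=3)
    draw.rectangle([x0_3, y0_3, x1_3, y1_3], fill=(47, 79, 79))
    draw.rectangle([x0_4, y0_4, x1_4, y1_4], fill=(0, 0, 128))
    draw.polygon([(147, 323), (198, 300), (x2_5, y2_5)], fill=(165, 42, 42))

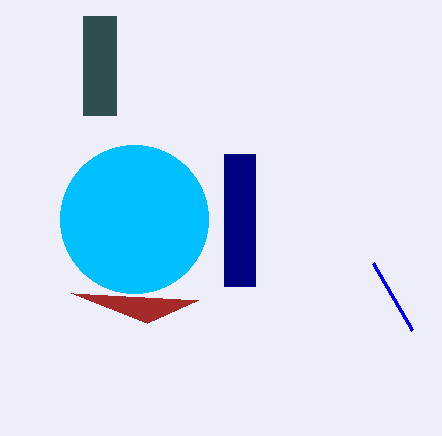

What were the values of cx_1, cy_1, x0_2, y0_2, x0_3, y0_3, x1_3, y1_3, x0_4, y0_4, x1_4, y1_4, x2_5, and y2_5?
cx_1 = 134
cy_1 = 219
x0_2 = 373
y0_2 = 263
x0_3 = 83
y0_3 = 16
x1_3 = 116
y1_3 = 115
x0_4 = 224
y0_4 = 154
x1_4 = 255
y1_4 = 286
x2_5 = 71
y2_5 = 293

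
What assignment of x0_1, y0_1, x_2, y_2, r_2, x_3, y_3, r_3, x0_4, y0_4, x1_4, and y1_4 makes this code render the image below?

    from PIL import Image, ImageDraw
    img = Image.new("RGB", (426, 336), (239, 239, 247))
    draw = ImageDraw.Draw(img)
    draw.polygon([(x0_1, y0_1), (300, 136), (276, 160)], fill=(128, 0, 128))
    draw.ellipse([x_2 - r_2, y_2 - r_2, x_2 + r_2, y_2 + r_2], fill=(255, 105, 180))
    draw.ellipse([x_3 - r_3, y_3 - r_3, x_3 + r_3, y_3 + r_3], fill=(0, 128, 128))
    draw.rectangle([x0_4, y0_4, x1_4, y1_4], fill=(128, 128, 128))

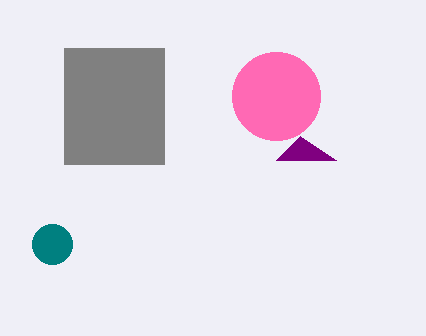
x0_1 = 336; y0_1 = 160; x_2 = 276; y_2 = 96; r_2 = 44; x_3 = 52; y_3 = 244; r_3 = 20; x0_4 = 64; y0_4 = 48; x1_4 = 164; y1_4 = 164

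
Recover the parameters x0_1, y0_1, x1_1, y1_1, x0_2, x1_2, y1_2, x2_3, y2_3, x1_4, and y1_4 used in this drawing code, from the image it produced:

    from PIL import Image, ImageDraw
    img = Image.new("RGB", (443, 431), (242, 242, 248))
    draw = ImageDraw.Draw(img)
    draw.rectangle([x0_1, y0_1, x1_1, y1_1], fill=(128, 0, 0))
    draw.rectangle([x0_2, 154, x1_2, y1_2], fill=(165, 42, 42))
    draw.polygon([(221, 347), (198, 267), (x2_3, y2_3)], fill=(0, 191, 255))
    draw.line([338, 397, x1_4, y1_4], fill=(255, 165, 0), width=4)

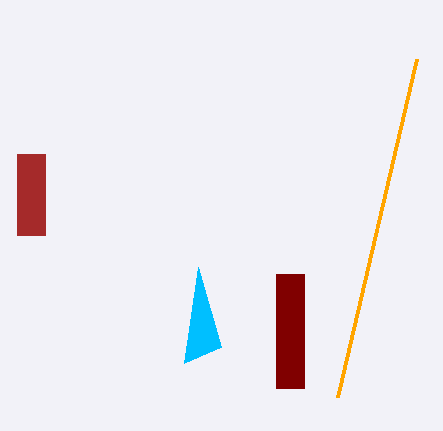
x0_1 = 276
y0_1 = 274
x1_1 = 304
y1_1 = 388
x0_2 = 17
x1_2 = 45
y1_2 = 235
x2_3 = 184
y2_3 = 363
x1_4 = 417
y1_4 = 59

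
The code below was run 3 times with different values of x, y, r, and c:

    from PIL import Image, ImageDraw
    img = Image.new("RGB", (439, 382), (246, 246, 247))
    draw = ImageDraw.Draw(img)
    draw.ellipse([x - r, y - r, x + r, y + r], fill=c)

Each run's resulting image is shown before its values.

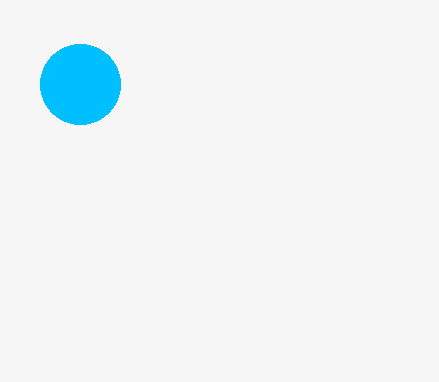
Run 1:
x = 80; y = 84; r = 40; c = 'deepskyblue'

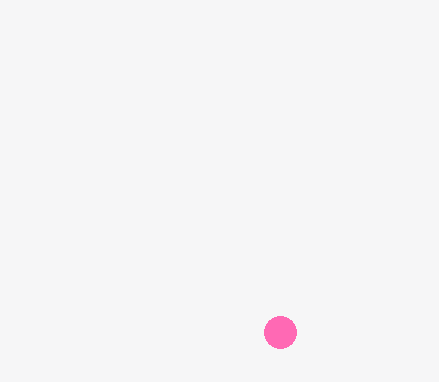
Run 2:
x = 280; y = 332; r = 16; c = 'hotpink'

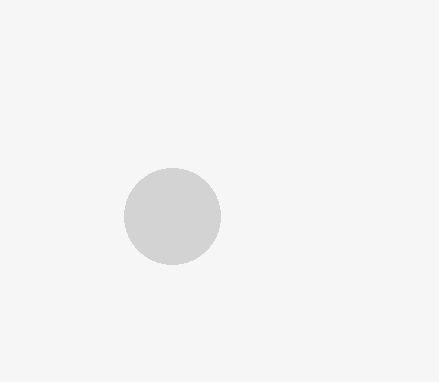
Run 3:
x = 172; y = 216; r = 48; c = 'lightgray'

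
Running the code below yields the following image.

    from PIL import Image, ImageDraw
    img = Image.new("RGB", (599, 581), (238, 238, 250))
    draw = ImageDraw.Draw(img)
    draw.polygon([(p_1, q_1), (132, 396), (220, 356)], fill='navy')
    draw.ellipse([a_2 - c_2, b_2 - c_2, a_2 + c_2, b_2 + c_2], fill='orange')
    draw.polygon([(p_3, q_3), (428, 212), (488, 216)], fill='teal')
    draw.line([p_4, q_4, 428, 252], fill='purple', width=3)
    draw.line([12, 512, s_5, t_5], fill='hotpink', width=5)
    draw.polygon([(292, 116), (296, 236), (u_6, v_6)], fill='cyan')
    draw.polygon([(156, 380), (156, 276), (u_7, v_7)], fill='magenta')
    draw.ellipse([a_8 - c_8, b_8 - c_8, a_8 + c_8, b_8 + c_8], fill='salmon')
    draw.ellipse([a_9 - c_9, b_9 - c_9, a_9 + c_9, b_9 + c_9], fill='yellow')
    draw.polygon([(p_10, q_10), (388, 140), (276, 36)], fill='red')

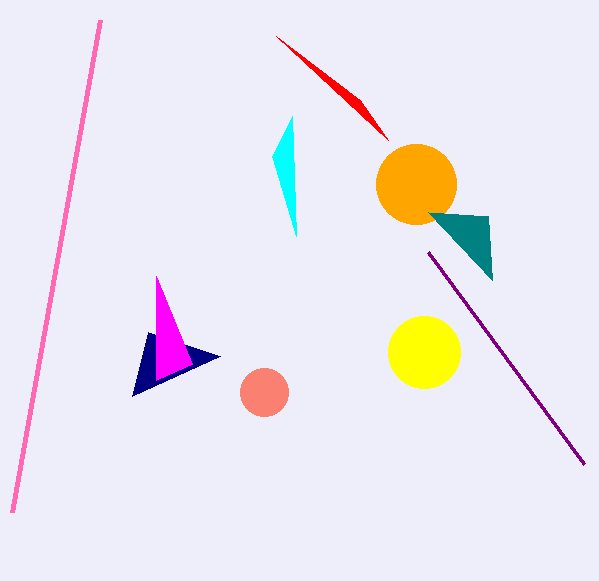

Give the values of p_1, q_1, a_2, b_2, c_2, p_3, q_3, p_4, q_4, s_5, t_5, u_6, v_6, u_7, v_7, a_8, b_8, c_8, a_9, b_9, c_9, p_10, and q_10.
p_1 = 148, q_1 = 332, a_2 = 416, b_2 = 184, c_2 = 40, p_3 = 492, q_3 = 280, p_4 = 584, q_4 = 464, s_5 = 100, t_5 = 20, u_6 = 272, v_6 = 156, u_7 = 192, v_7 = 364, a_8 = 264, b_8 = 392, c_8 = 24, a_9 = 424, b_9 = 352, c_9 = 36, p_10 = 360, q_10 = 100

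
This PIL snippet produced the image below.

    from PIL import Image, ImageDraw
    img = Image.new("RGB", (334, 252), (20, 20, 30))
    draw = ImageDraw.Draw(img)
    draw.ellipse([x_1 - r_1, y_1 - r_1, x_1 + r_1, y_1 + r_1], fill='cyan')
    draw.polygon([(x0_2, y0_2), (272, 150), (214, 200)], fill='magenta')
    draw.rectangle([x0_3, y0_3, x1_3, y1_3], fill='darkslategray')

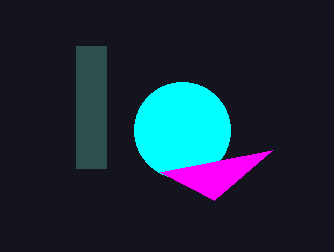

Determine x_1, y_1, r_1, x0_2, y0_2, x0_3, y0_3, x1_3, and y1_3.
x_1 = 182, y_1 = 130, r_1 = 48, x0_2 = 160, y0_2 = 172, x0_3 = 76, y0_3 = 46, x1_3 = 106, y1_3 = 168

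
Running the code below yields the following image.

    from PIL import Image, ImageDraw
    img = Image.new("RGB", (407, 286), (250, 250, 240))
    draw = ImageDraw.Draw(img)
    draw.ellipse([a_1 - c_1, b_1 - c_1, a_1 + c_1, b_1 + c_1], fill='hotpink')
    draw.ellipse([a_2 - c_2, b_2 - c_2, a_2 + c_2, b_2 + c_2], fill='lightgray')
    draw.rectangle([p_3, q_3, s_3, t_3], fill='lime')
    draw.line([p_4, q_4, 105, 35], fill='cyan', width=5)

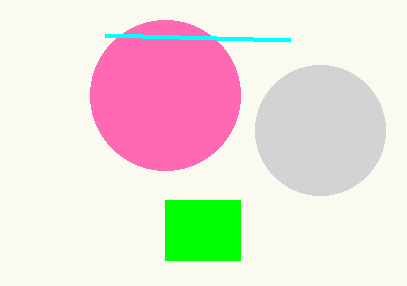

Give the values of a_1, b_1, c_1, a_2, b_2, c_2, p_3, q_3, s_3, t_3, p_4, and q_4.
a_1 = 165; b_1 = 95; c_1 = 75; a_2 = 320; b_2 = 130; c_2 = 65; p_3 = 165; q_3 = 200; s_3 = 240; t_3 = 260; p_4 = 290; q_4 = 40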